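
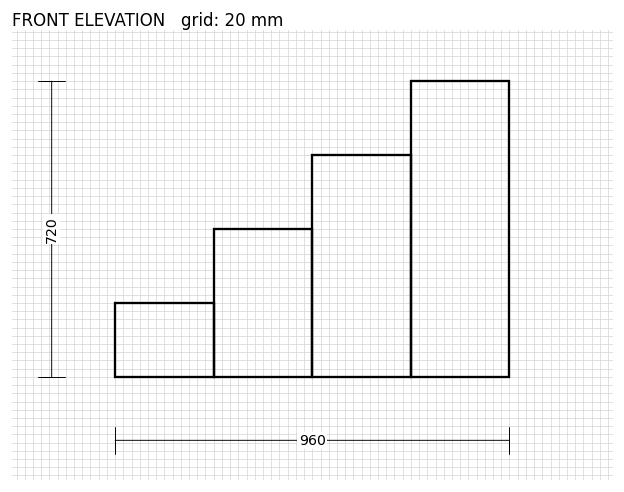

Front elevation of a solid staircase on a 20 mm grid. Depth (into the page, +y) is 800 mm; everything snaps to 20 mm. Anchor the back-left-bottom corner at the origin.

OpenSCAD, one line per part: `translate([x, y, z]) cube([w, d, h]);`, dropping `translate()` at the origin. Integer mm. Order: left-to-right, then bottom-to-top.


cube([240, 800, 180]);
translate([240, 0, 0]) cube([240, 800, 360]);
translate([480, 0, 0]) cube([240, 800, 540]);
translate([720, 0, 0]) cube([240, 800, 720]);


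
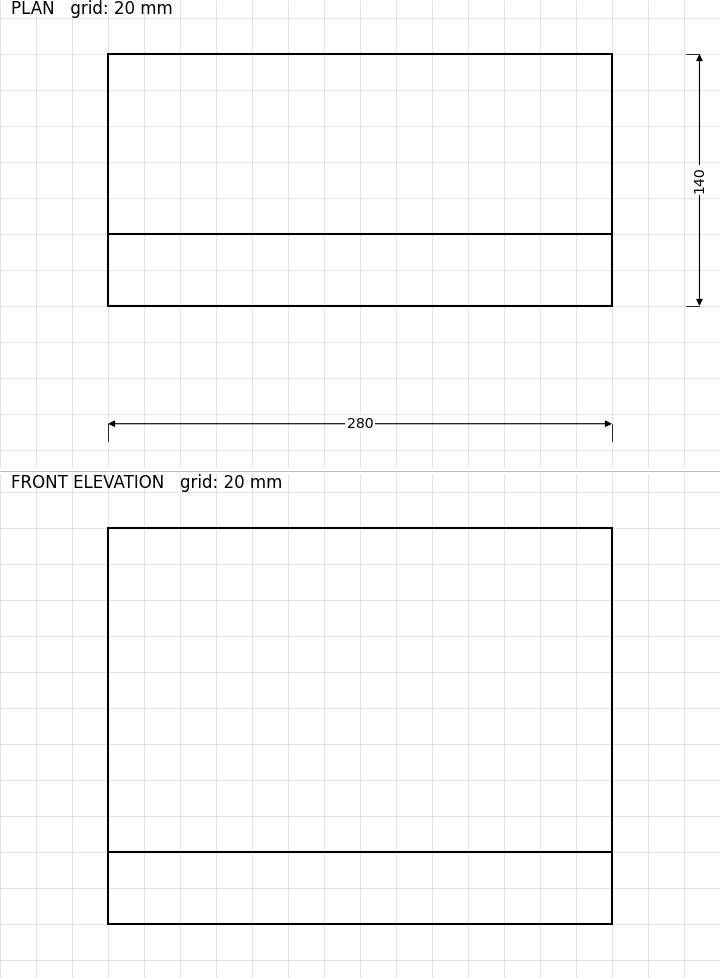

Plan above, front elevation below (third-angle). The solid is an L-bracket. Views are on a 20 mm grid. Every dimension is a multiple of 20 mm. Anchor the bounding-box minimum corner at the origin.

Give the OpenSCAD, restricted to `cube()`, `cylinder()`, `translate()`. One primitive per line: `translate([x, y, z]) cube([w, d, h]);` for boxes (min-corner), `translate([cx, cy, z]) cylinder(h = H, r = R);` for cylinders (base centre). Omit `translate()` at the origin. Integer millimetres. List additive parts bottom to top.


cube([280, 140, 40]);
translate([0, 0, 40]) cube([280, 40, 180]);


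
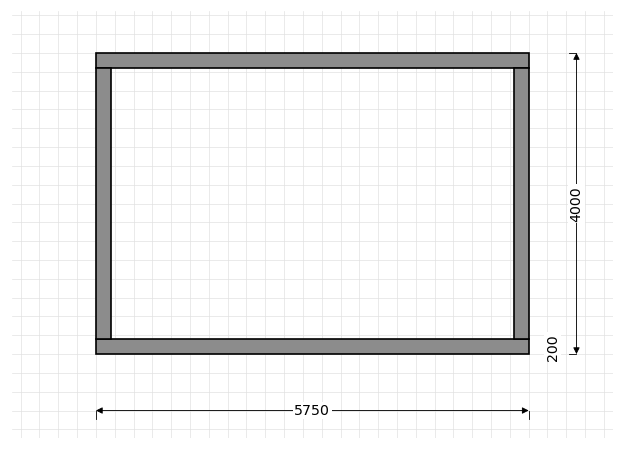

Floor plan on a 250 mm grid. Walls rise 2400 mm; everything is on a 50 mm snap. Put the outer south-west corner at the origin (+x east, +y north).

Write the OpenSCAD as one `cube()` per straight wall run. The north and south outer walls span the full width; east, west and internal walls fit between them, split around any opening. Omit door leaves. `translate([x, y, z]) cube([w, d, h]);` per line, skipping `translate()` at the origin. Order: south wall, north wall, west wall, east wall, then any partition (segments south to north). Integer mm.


cube([5750, 200, 2400]);
translate([0, 3800, 0]) cube([5750, 200, 2400]);
translate([0, 200, 0]) cube([200, 3600, 2400]);
translate([5550, 200, 0]) cube([200, 3600, 2400]);


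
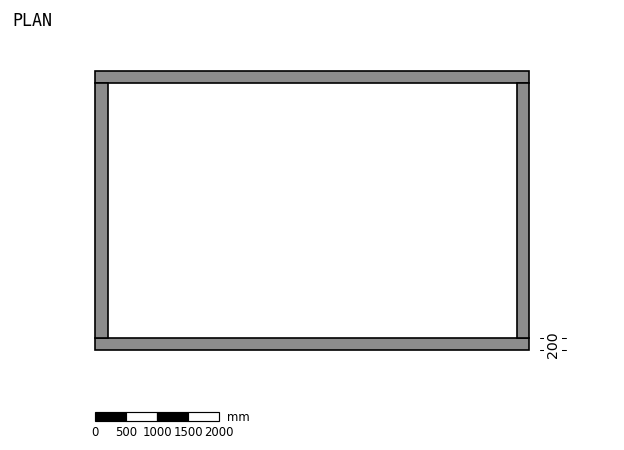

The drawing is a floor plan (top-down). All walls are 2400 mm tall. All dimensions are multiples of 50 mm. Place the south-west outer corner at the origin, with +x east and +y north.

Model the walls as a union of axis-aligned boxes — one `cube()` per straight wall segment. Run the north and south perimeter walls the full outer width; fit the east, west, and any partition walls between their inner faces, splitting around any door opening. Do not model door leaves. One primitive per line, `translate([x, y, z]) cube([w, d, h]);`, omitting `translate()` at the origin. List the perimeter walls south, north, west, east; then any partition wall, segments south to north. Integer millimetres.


cube([7000, 200, 2400]);
translate([0, 4300, 0]) cube([7000, 200, 2400]);
translate([0, 200, 0]) cube([200, 4100, 2400]);
translate([6800, 200, 0]) cube([200, 4100, 2400]);


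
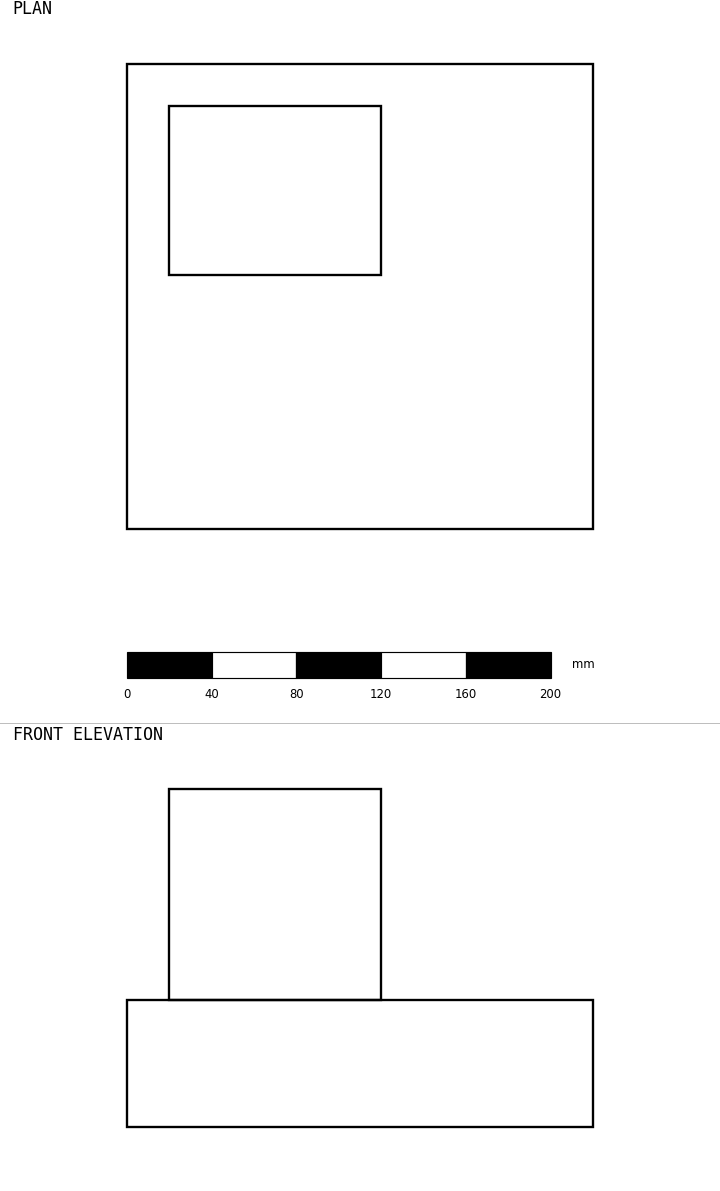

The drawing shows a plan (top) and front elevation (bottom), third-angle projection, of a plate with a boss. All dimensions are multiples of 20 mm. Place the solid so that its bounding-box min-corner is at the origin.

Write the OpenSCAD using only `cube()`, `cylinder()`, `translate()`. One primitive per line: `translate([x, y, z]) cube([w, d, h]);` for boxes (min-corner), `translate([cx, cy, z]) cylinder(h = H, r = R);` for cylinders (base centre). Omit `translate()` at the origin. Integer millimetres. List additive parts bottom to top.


cube([220, 220, 60]);
translate([20, 120, 60]) cube([100, 80, 100]);


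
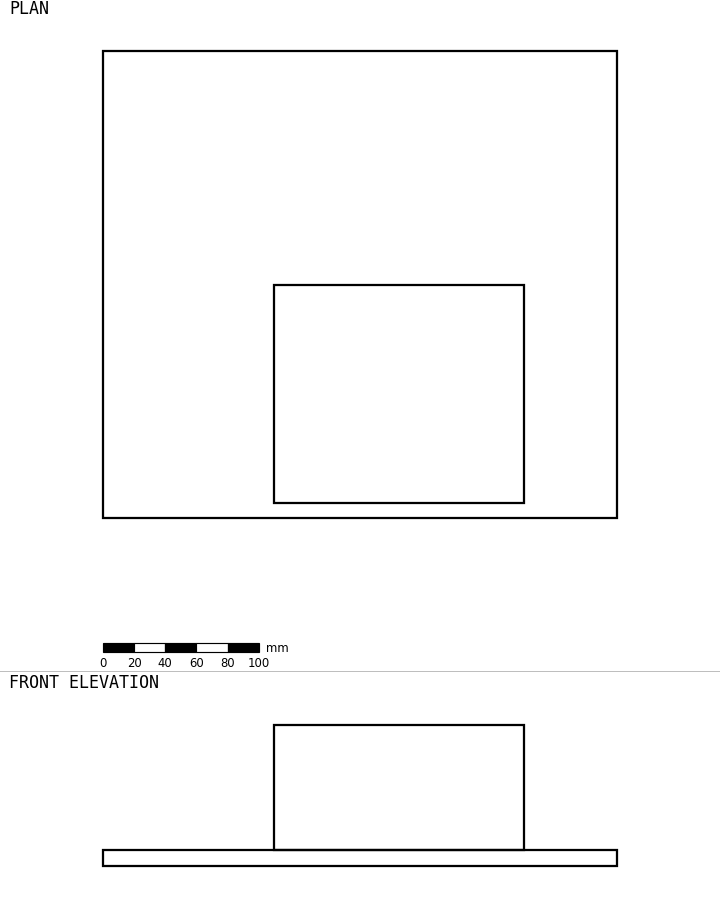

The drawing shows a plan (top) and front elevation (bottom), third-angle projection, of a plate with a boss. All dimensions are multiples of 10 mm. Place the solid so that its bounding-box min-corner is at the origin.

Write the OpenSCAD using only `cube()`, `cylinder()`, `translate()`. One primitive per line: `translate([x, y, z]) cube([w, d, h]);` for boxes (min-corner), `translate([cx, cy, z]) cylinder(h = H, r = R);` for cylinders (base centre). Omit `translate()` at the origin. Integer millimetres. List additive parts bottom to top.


cube([330, 300, 10]);
translate([110, 10, 10]) cube([160, 140, 80]);


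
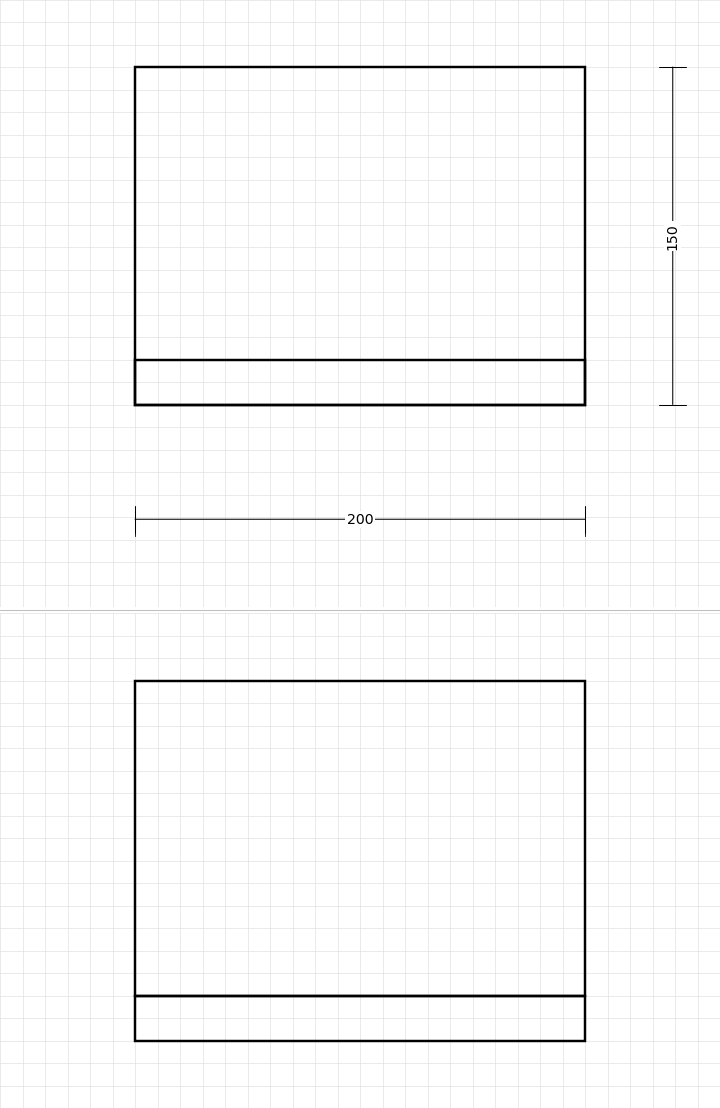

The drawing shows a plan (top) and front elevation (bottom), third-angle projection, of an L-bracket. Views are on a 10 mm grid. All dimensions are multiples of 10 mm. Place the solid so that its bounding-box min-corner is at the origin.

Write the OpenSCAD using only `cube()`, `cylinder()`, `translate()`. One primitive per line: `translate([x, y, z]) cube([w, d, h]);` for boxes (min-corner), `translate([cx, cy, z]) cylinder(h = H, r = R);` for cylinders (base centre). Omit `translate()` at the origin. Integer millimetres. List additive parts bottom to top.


cube([200, 150, 20]);
translate([0, 0, 20]) cube([200, 20, 140]);


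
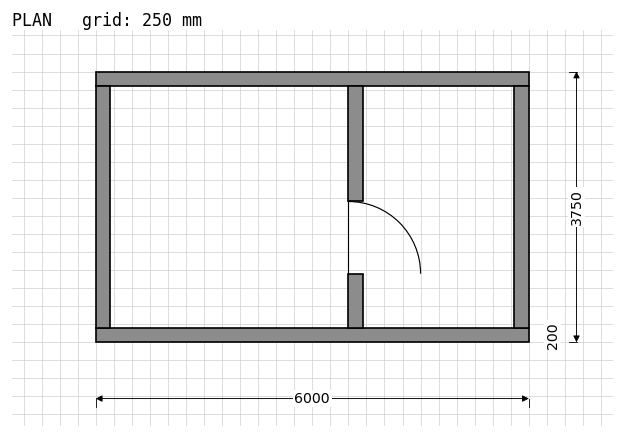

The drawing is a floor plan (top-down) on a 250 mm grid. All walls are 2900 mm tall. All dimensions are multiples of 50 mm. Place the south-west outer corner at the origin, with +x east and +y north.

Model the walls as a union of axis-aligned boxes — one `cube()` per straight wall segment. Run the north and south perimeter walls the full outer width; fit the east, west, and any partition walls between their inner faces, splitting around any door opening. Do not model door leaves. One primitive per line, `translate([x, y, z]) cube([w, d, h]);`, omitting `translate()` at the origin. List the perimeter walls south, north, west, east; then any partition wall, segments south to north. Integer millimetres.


cube([6000, 200, 2900]);
translate([0, 3550, 0]) cube([6000, 200, 2900]);
translate([0, 200, 0]) cube([200, 3350, 2900]);
translate([5800, 200, 0]) cube([200, 3350, 2900]);
translate([3500, 200, 0]) cube([200, 750, 2900]);
translate([3500, 1950, 0]) cube([200, 1600, 2900]);


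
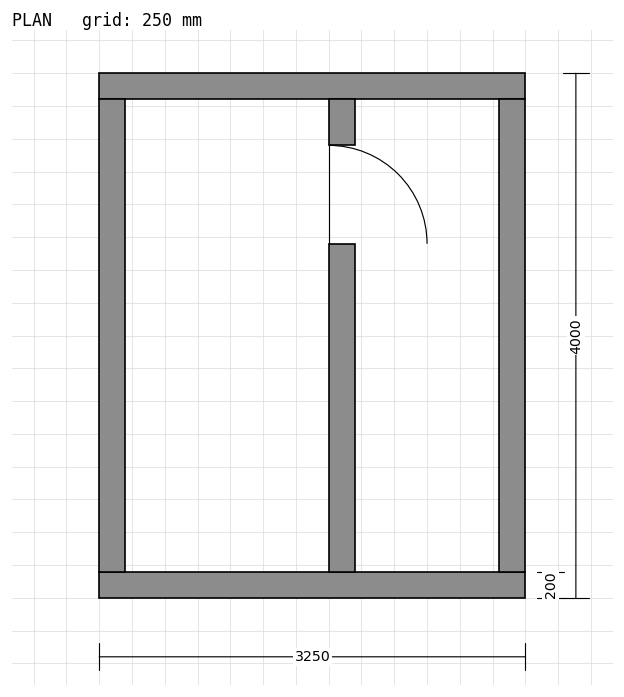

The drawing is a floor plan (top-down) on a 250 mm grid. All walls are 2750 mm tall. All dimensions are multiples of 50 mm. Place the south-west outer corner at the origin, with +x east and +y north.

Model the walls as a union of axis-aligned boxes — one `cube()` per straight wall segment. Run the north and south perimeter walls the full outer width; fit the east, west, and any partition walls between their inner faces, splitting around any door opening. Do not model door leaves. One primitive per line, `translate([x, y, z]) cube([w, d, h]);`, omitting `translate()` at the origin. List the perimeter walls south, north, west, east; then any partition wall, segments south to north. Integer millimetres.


cube([3250, 200, 2750]);
translate([0, 3800, 0]) cube([3250, 200, 2750]);
translate([0, 200, 0]) cube([200, 3600, 2750]);
translate([3050, 200, 0]) cube([200, 3600, 2750]);
translate([1750, 200, 0]) cube([200, 2500, 2750]);
translate([1750, 3450, 0]) cube([200, 350, 2750]);


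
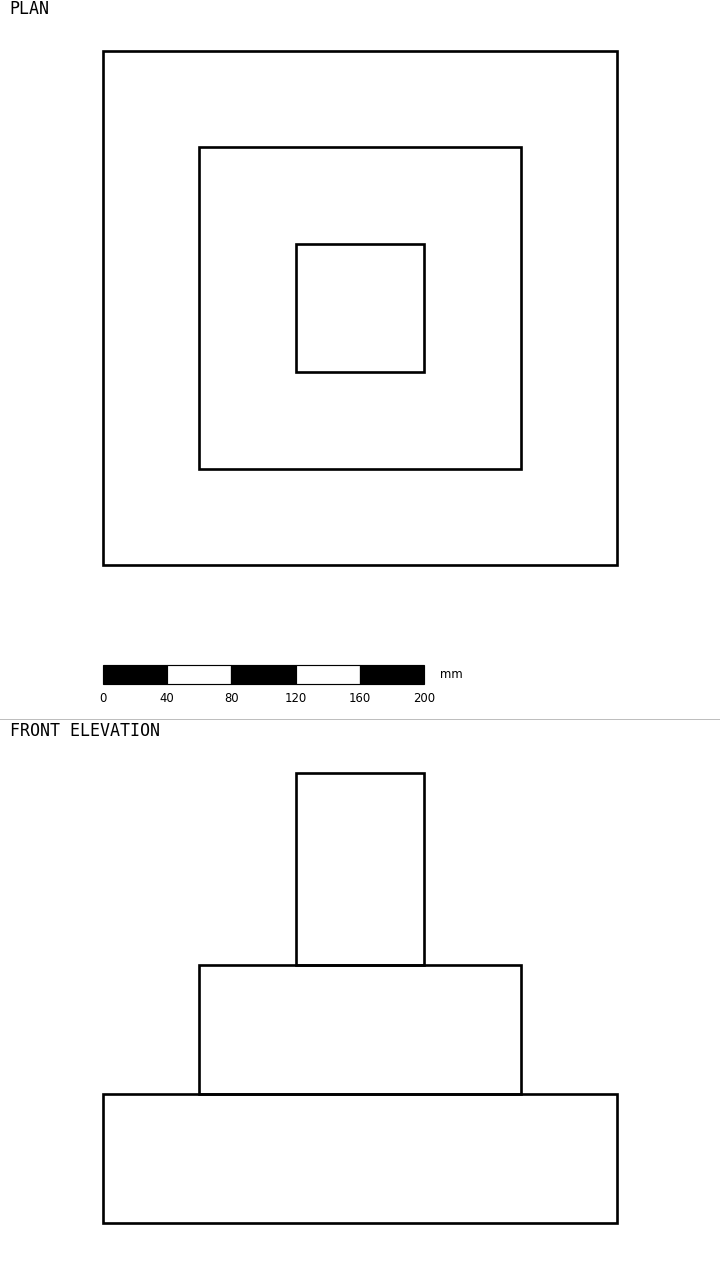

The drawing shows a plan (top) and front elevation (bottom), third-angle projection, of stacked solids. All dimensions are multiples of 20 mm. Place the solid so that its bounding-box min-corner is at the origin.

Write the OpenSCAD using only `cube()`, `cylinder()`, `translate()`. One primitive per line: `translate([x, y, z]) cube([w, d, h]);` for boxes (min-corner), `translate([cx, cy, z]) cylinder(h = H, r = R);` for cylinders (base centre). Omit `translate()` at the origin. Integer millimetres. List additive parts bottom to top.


cube([320, 320, 80]);
translate([60, 60, 80]) cube([200, 200, 80]);
translate([120, 120, 160]) cube([80, 80, 120]);


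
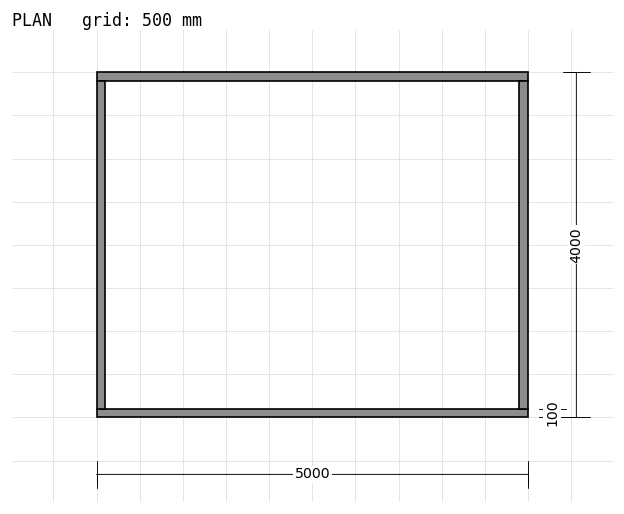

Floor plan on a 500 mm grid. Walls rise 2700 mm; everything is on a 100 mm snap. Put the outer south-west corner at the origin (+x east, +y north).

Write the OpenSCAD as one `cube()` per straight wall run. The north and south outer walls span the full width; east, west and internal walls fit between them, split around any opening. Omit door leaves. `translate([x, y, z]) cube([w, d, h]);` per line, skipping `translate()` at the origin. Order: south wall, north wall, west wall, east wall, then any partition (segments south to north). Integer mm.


cube([5000, 100, 2700]);
translate([0, 3900, 0]) cube([5000, 100, 2700]);
translate([0, 100, 0]) cube([100, 3800, 2700]);
translate([4900, 100, 0]) cube([100, 3800, 2700]);


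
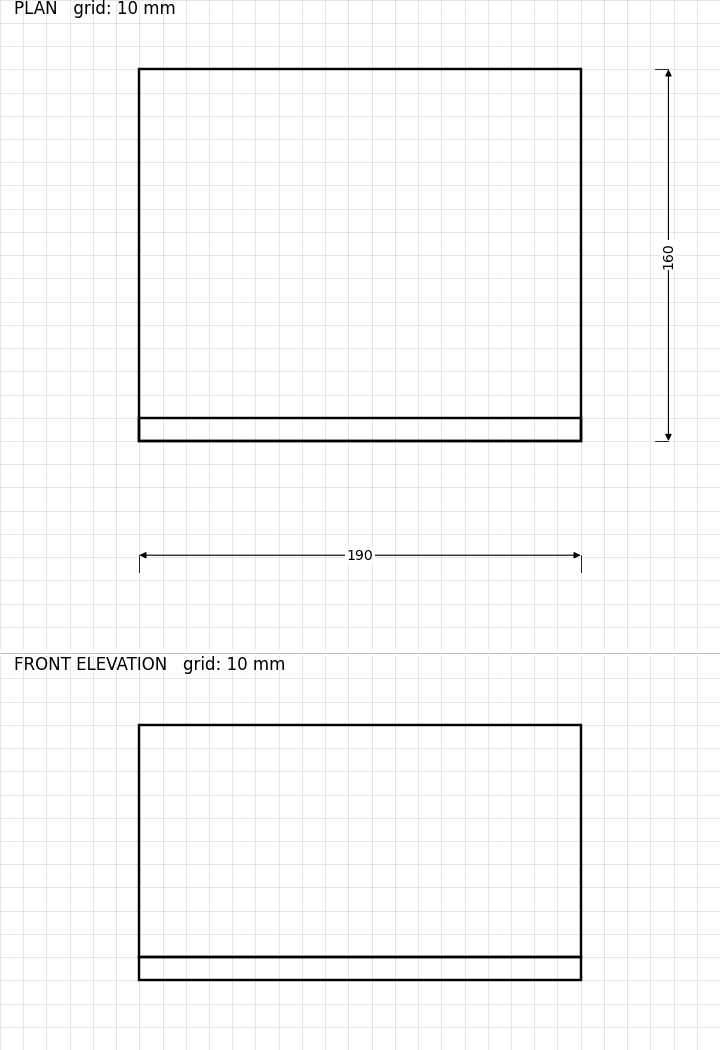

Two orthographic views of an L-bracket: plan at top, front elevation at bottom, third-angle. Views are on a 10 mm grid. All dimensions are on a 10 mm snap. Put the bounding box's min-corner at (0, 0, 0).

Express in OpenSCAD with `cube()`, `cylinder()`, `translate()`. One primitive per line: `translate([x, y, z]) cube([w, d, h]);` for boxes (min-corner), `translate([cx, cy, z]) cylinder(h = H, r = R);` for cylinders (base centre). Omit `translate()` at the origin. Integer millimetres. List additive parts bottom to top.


cube([190, 160, 10]);
translate([0, 0, 10]) cube([190, 10, 100]);


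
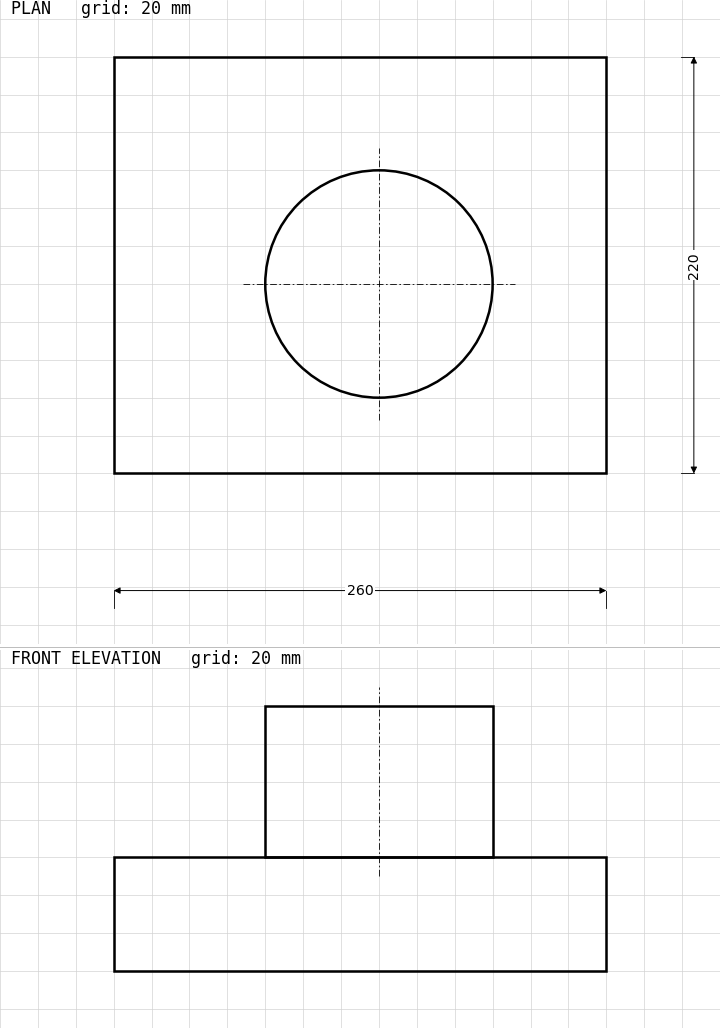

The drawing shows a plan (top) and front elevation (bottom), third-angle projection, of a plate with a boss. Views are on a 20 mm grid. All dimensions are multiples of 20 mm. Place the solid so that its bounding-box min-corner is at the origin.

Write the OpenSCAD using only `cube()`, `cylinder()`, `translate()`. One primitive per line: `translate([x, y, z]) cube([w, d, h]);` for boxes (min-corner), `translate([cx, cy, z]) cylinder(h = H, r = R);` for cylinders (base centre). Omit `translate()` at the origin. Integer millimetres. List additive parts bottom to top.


cube([260, 220, 60]);
translate([140, 100, 60]) cylinder(h = 80, r = 60);


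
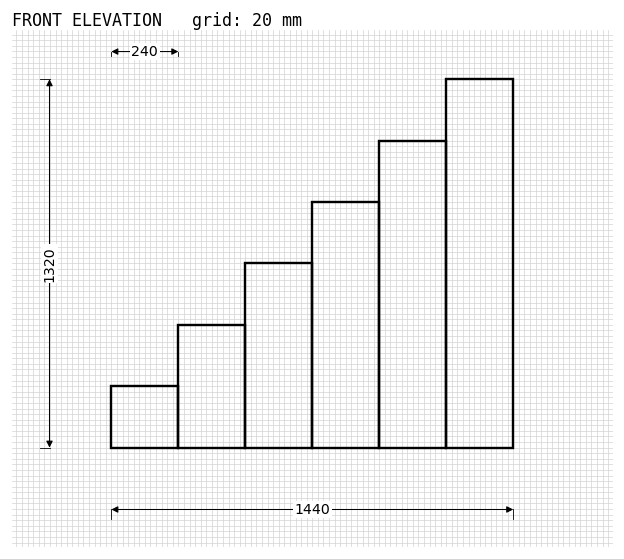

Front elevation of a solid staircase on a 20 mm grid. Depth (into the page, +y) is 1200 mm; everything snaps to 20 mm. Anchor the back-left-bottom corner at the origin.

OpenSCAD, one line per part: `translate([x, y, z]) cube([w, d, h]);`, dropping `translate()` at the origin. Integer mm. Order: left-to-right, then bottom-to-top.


cube([240, 1200, 220]);
translate([240, 0, 0]) cube([240, 1200, 440]);
translate([480, 0, 0]) cube([240, 1200, 660]);
translate([720, 0, 0]) cube([240, 1200, 880]);
translate([960, 0, 0]) cube([240, 1200, 1100]);
translate([1200, 0, 0]) cube([240, 1200, 1320]);


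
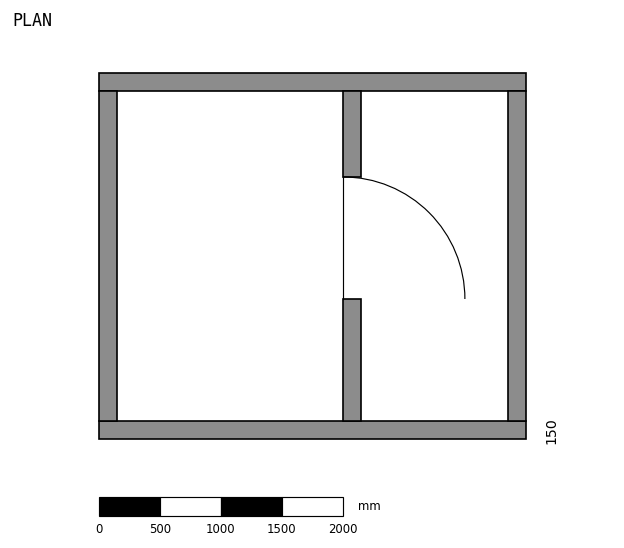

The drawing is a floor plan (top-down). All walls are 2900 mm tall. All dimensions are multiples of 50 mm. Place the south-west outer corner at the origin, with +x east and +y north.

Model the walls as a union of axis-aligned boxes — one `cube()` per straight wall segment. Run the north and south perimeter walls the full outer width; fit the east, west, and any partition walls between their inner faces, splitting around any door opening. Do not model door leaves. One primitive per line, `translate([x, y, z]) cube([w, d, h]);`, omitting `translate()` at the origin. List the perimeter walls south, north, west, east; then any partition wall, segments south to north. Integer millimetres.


cube([3500, 150, 2900]);
translate([0, 2850, 0]) cube([3500, 150, 2900]);
translate([0, 150, 0]) cube([150, 2700, 2900]);
translate([3350, 150, 0]) cube([150, 2700, 2900]);
translate([2000, 150, 0]) cube([150, 1000, 2900]);
translate([2000, 2150, 0]) cube([150, 700, 2900]);


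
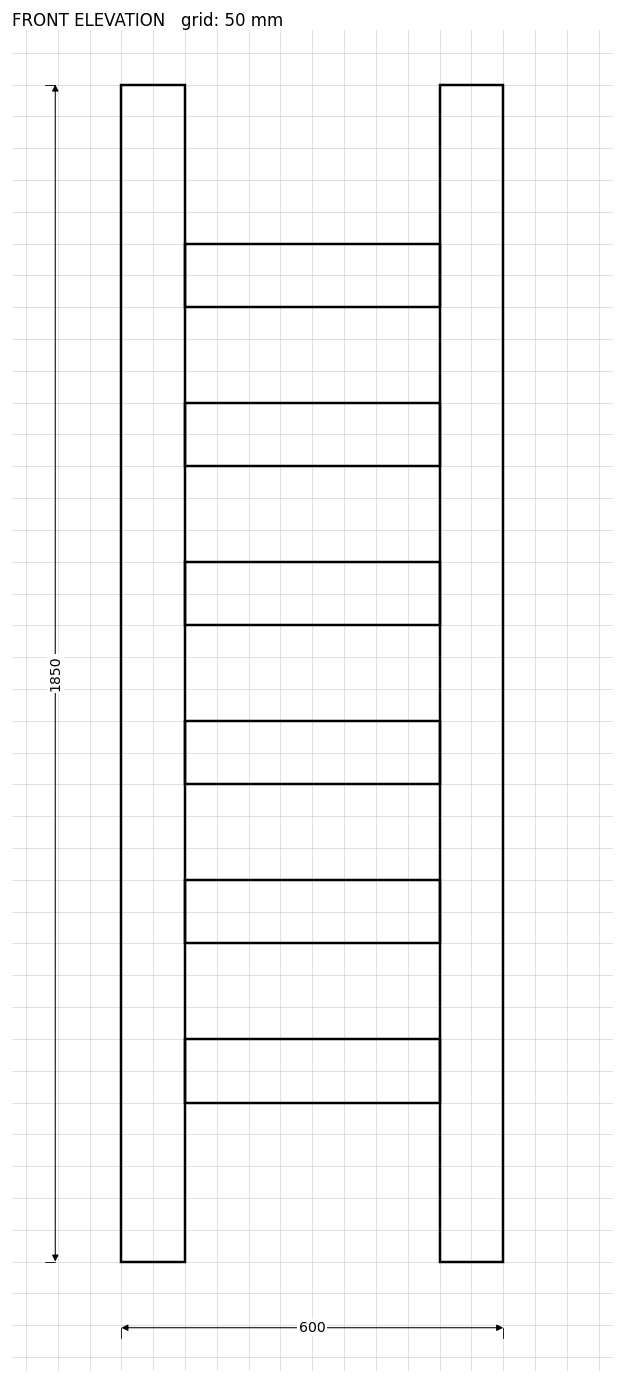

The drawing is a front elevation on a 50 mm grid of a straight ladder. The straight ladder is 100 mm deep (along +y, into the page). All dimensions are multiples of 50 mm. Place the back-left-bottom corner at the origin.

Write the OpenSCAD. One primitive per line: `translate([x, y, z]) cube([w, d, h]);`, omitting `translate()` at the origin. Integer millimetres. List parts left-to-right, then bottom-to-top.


cube([100, 100, 1850]);
translate([100, 0, 250]) cube([400, 100, 100]);
translate([100, 0, 500]) cube([400, 100, 100]);
translate([100, 0, 750]) cube([400, 100, 100]);
translate([100, 0, 1000]) cube([400, 100, 100]);
translate([100, 0, 1250]) cube([400, 100, 100]);
translate([100, 0, 1500]) cube([400, 100, 100]);
translate([500, 0, 0]) cube([100, 100, 1850]);


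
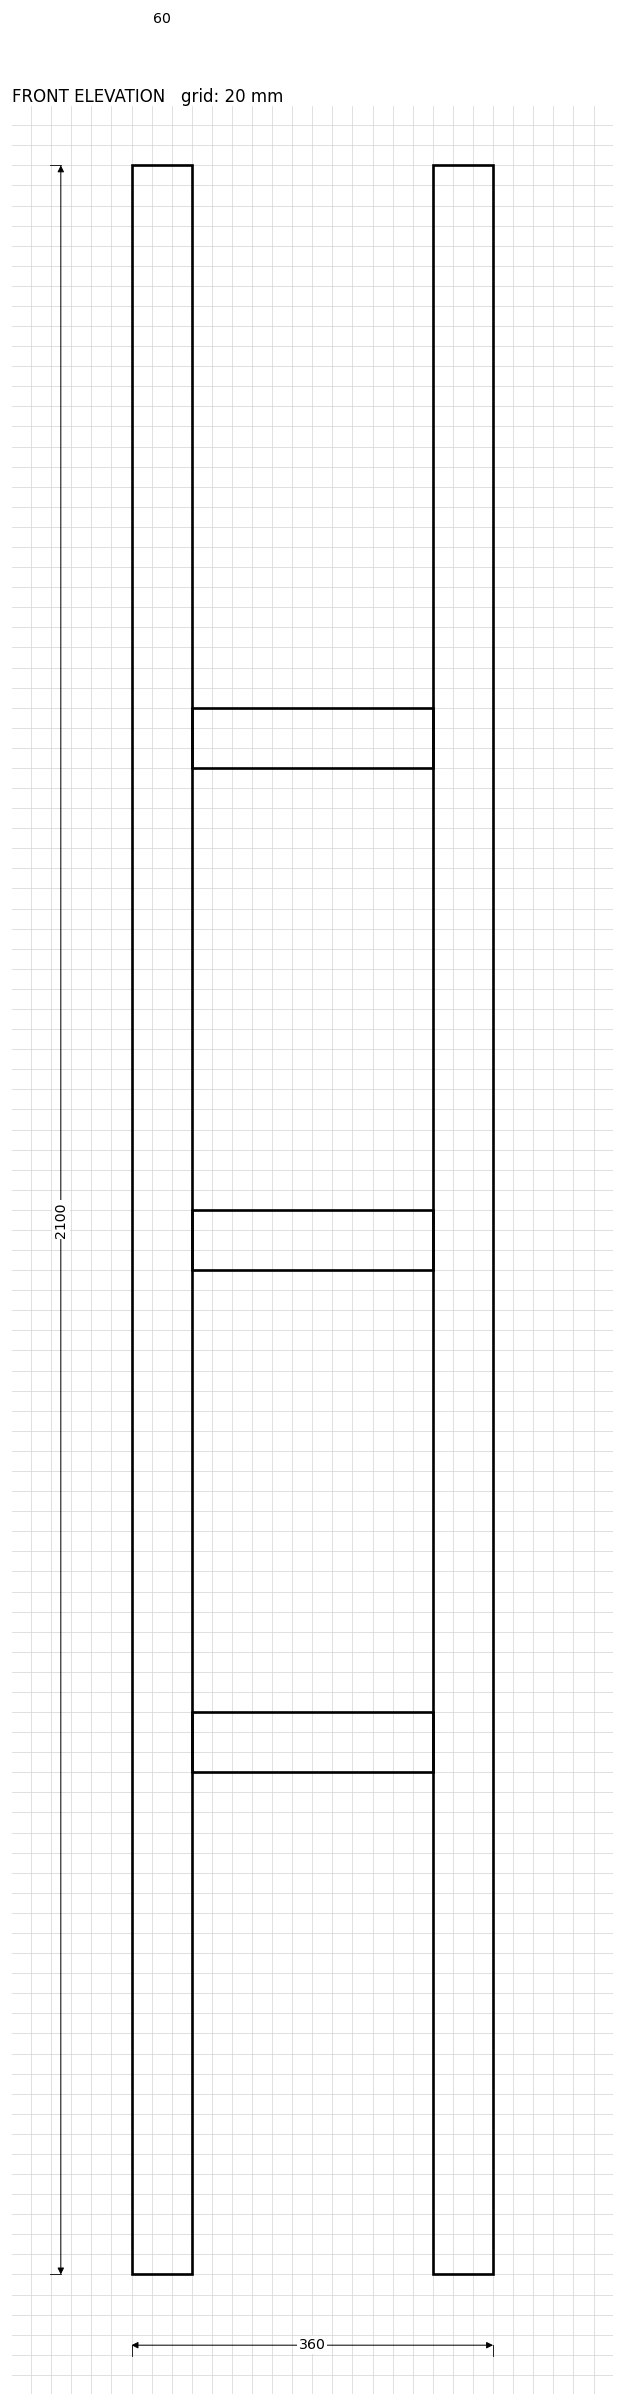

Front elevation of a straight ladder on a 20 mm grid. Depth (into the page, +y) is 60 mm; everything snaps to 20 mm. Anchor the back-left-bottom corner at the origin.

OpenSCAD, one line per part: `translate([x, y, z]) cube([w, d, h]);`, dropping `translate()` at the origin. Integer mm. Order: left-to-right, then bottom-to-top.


cube([60, 60, 2100]);
translate([60, 0, 500]) cube([240, 60, 60]);
translate([60, 0, 1000]) cube([240, 60, 60]);
translate([60, 0, 1500]) cube([240, 60, 60]);
translate([300, 0, 0]) cube([60, 60, 2100]);


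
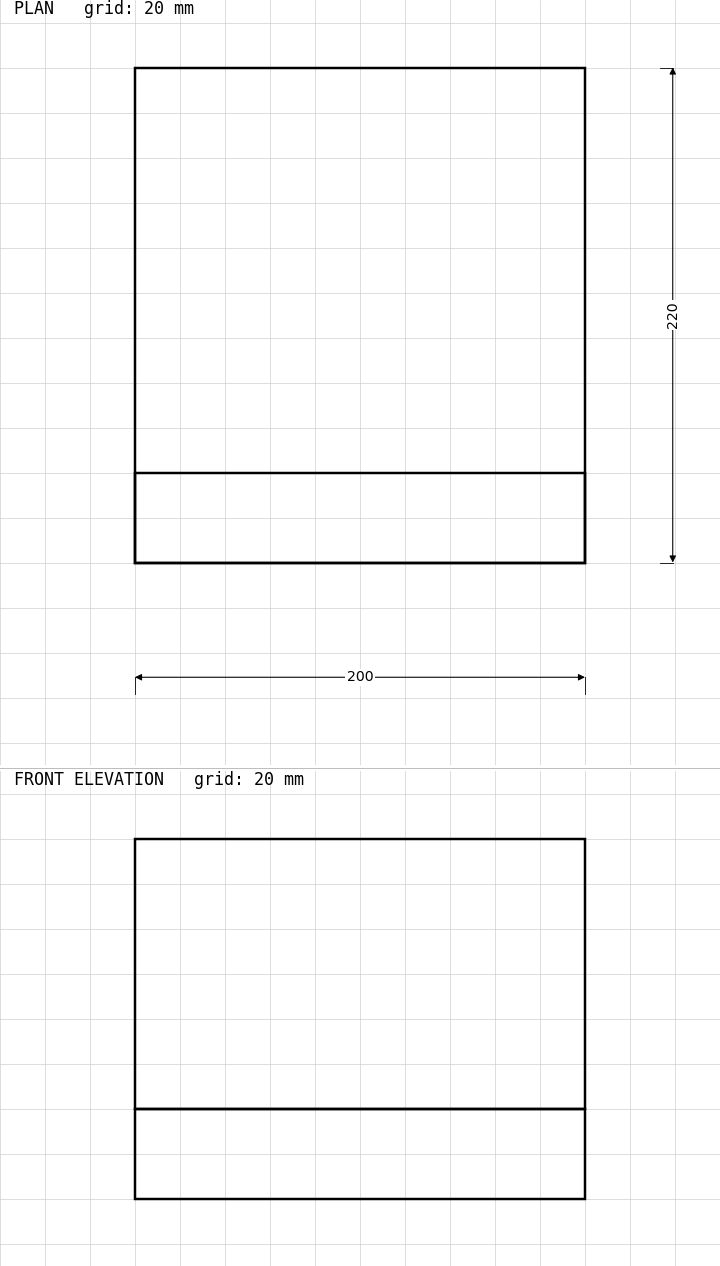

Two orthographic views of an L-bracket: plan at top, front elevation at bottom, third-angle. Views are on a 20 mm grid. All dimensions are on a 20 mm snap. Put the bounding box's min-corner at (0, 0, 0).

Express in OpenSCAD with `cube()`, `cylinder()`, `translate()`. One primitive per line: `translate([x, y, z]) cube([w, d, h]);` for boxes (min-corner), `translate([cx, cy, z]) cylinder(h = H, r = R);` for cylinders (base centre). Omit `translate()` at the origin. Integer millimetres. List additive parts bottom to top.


cube([200, 220, 40]);
translate([0, 0, 40]) cube([200, 40, 120]);


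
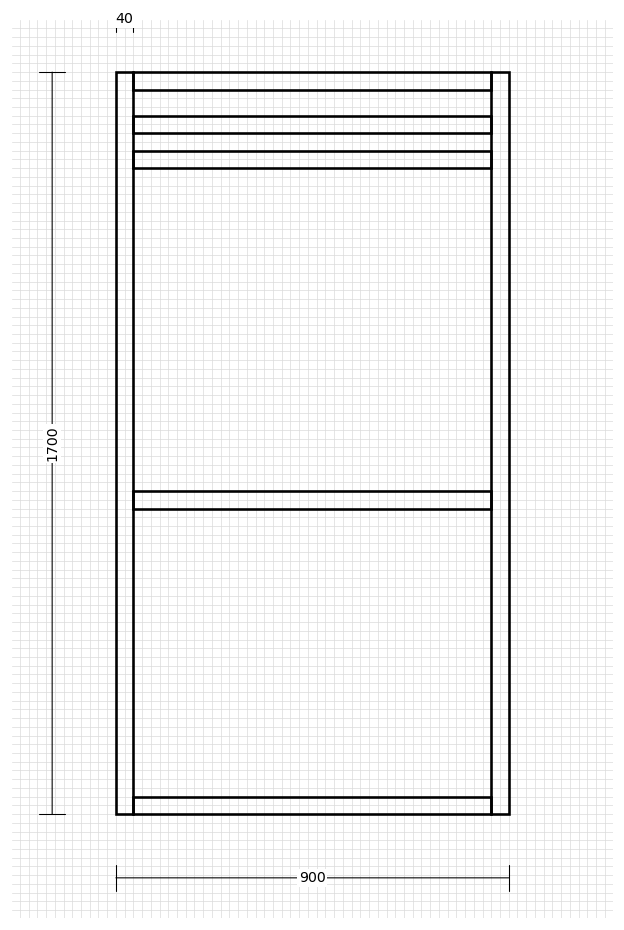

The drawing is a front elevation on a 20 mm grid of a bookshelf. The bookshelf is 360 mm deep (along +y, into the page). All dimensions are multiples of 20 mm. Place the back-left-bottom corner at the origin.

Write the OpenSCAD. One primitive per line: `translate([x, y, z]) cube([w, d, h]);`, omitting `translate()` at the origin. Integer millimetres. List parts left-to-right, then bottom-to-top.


cube([40, 360, 1700]);
translate([40, 0, 0]) cube([820, 360, 40]);
translate([40, 0, 700]) cube([820, 360, 40]);
translate([40, 0, 1480]) cube([820, 360, 40]);
translate([40, 0, 1560]) cube([820, 360, 40]);
translate([40, 0, 1660]) cube([820, 360, 40]);
translate([860, 0, 0]) cube([40, 360, 1700]);


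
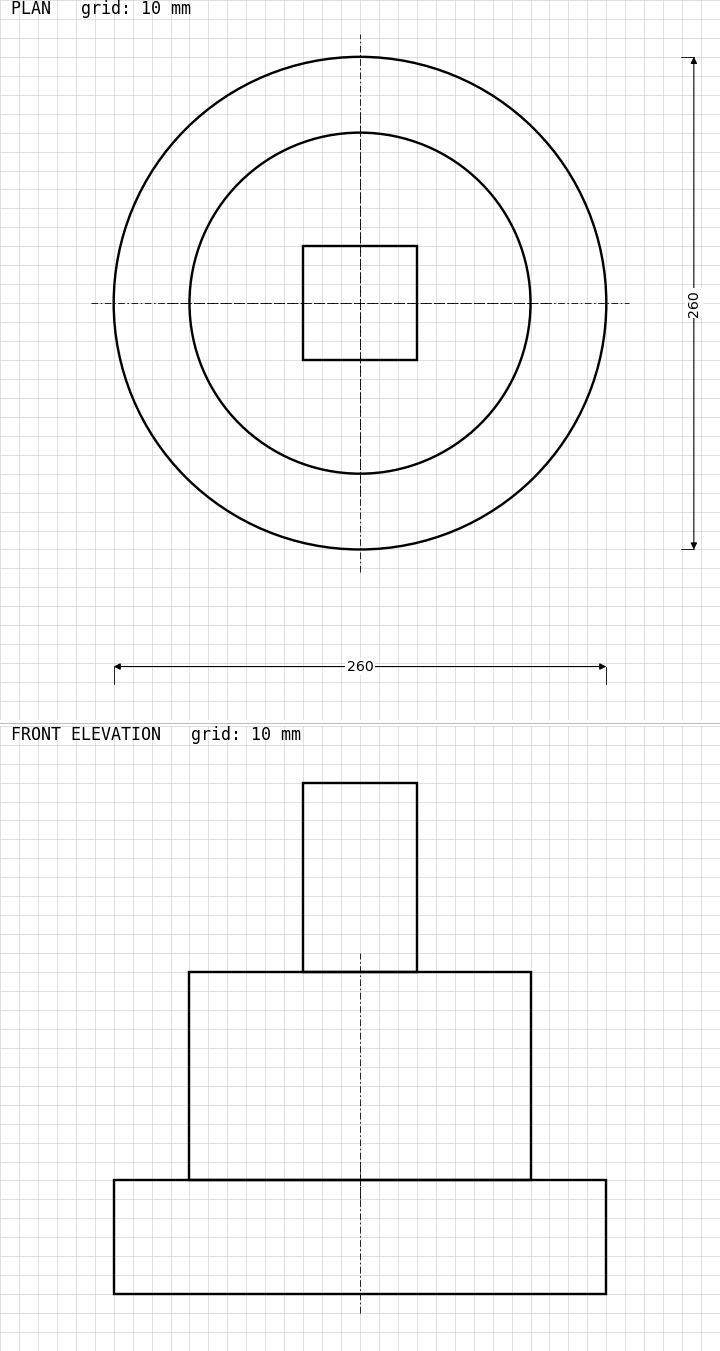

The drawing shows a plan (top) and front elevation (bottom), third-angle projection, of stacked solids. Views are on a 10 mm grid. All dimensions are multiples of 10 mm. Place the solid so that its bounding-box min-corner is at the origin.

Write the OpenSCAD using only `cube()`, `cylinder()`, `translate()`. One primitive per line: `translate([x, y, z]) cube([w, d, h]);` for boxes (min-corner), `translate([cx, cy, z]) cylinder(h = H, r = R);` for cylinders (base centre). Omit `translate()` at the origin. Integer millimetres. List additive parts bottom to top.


translate([130, 130, 0]) cylinder(h = 60, r = 130);
translate([130, 130, 60]) cylinder(h = 110, r = 90);
translate([100, 100, 170]) cube([60, 60, 100]);


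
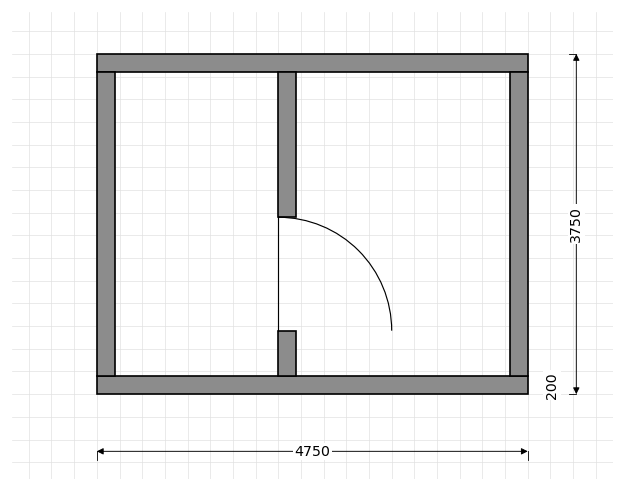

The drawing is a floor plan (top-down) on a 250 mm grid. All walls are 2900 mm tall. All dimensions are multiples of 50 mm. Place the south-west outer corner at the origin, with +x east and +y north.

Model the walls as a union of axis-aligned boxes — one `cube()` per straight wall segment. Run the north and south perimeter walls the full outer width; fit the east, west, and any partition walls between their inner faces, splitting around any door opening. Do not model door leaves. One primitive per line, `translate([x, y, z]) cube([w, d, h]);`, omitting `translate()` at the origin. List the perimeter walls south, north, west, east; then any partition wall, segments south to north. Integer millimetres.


cube([4750, 200, 2900]);
translate([0, 3550, 0]) cube([4750, 200, 2900]);
translate([0, 200, 0]) cube([200, 3350, 2900]);
translate([4550, 200, 0]) cube([200, 3350, 2900]);
translate([2000, 200, 0]) cube([200, 500, 2900]);
translate([2000, 1950, 0]) cube([200, 1600, 2900]);


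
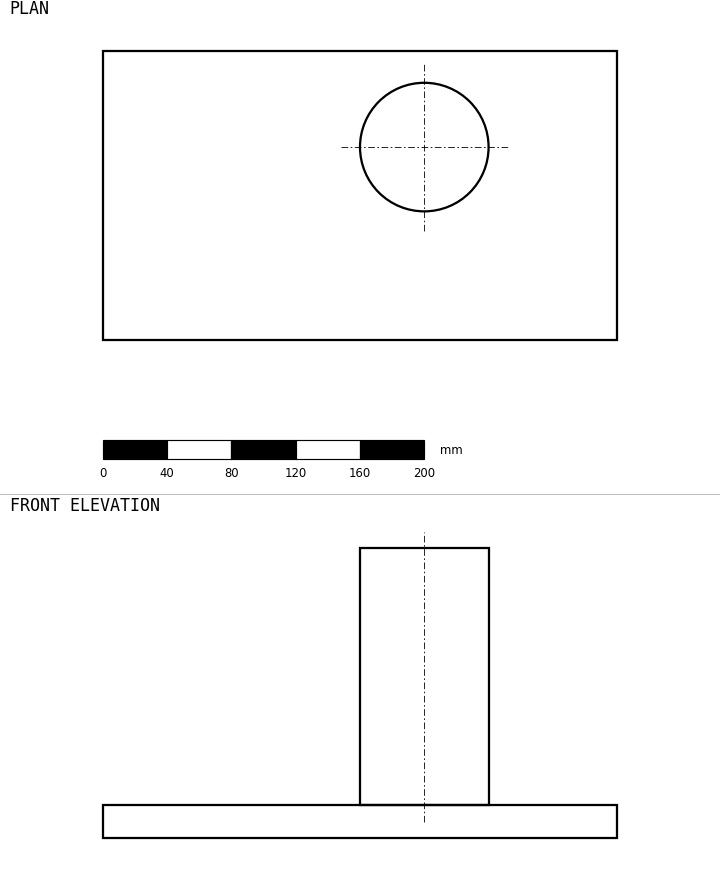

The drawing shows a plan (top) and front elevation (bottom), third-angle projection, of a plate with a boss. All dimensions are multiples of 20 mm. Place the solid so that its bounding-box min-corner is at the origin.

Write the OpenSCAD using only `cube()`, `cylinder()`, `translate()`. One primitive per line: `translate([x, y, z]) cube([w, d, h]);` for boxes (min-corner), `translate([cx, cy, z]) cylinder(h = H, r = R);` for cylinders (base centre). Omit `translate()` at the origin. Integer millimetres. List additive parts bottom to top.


cube([320, 180, 20]);
translate([200, 120, 20]) cylinder(h = 160, r = 40);


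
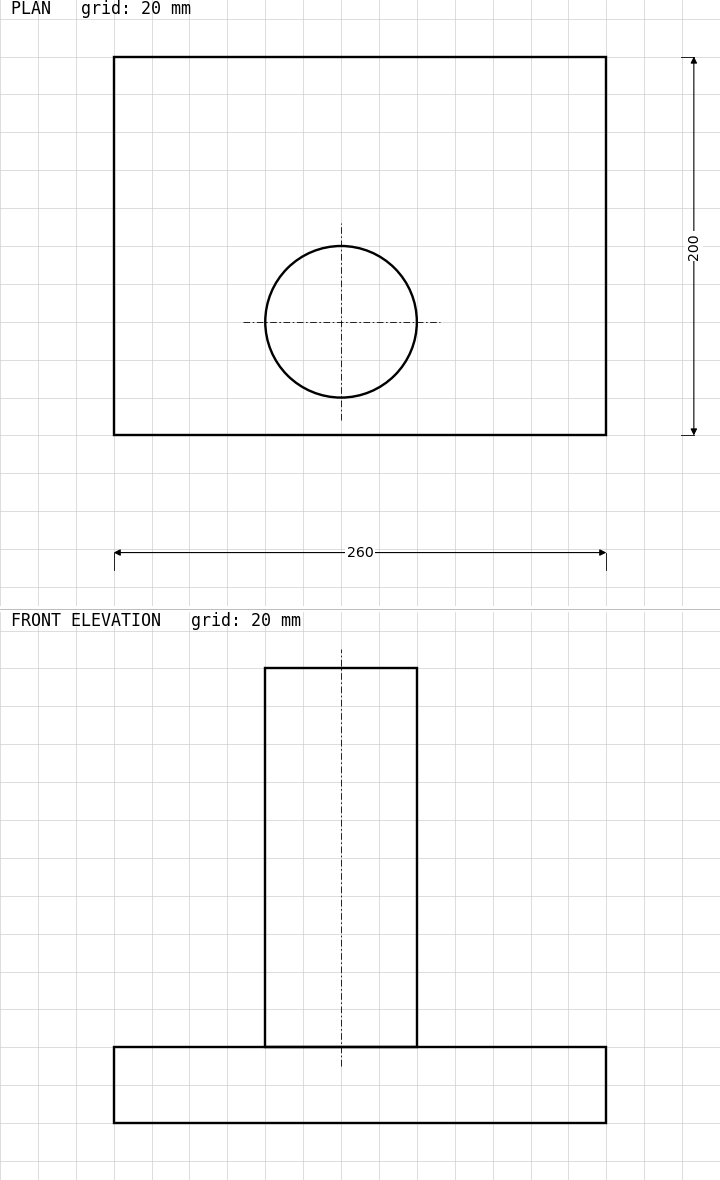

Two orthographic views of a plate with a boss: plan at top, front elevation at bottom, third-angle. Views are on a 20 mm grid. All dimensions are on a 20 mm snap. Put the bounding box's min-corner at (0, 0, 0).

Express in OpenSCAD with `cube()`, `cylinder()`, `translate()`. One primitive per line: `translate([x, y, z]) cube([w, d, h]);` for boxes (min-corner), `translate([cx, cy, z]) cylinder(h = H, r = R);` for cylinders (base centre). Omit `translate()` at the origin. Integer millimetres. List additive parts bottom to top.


cube([260, 200, 40]);
translate([120, 60, 40]) cylinder(h = 200, r = 40);


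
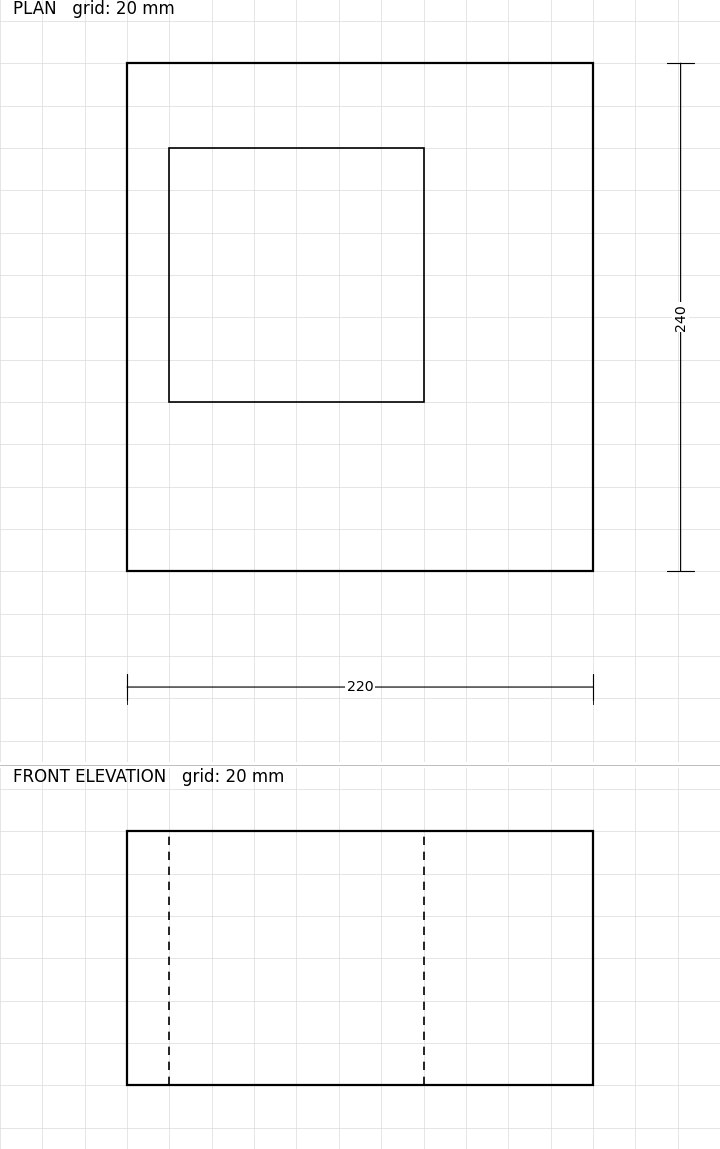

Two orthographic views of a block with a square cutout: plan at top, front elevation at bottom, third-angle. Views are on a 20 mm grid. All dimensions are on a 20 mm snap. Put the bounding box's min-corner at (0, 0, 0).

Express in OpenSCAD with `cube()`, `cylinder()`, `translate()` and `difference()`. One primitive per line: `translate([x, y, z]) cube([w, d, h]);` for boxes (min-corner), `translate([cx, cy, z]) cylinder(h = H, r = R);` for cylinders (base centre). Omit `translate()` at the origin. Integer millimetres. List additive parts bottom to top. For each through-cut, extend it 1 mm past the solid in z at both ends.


difference() {
  cube([220, 240, 120]);
  translate([20, 80, -1]) cube([120, 120, 122]);
}


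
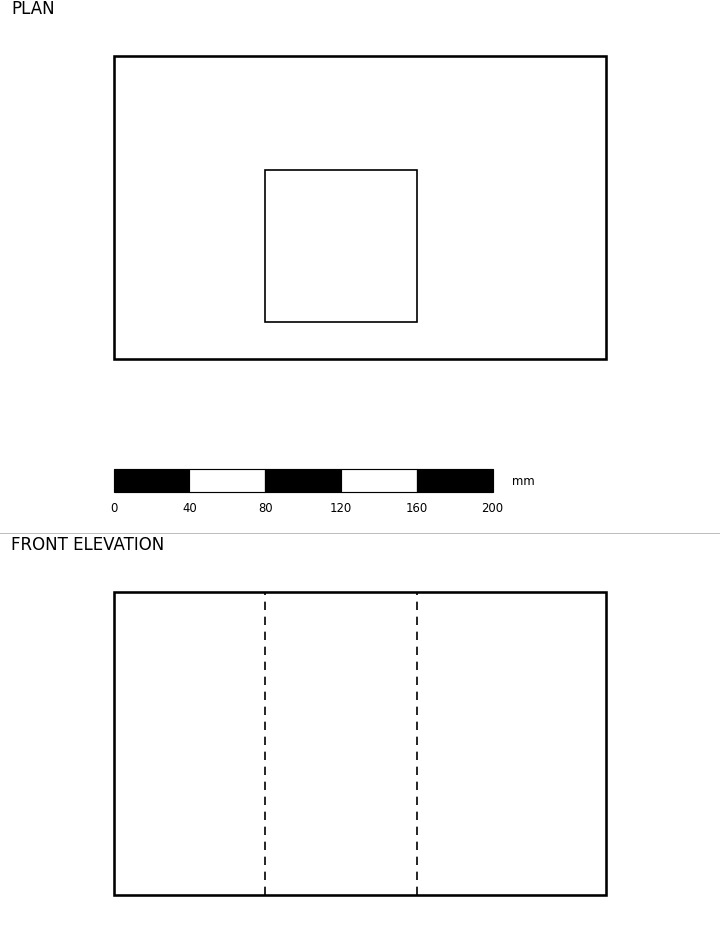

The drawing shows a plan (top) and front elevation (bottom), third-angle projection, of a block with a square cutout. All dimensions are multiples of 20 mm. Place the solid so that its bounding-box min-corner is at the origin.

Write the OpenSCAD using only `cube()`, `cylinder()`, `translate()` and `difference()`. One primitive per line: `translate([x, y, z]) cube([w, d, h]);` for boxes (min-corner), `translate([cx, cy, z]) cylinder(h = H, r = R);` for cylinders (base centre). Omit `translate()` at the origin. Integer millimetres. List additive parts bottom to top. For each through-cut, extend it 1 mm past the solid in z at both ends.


difference() {
  cube([260, 160, 160]);
  translate([80, 20, -1]) cube([80, 80, 162]);
}


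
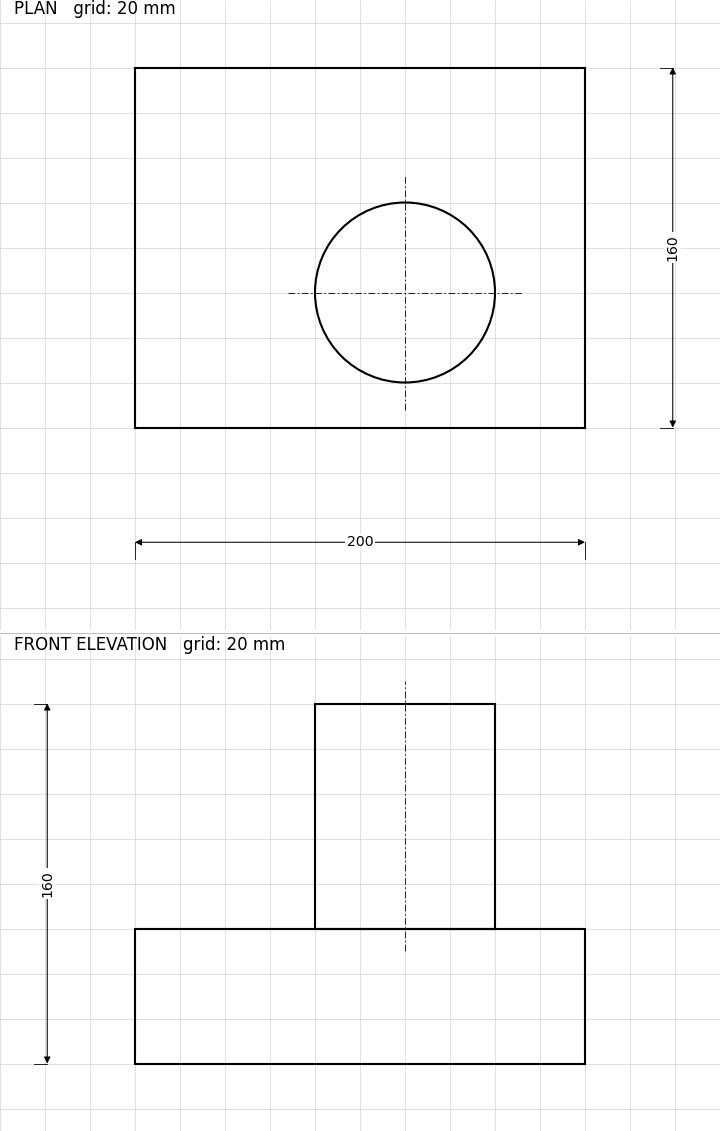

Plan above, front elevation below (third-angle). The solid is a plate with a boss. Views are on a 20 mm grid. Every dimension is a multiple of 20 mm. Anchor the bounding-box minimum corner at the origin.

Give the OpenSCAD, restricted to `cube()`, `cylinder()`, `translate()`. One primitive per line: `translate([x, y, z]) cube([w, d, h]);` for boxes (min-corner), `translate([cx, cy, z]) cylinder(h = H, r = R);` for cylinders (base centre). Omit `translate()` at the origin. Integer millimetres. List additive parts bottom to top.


cube([200, 160, 60]);
translate([120, 60, 60]) cylinder(h = 100, r = 40);


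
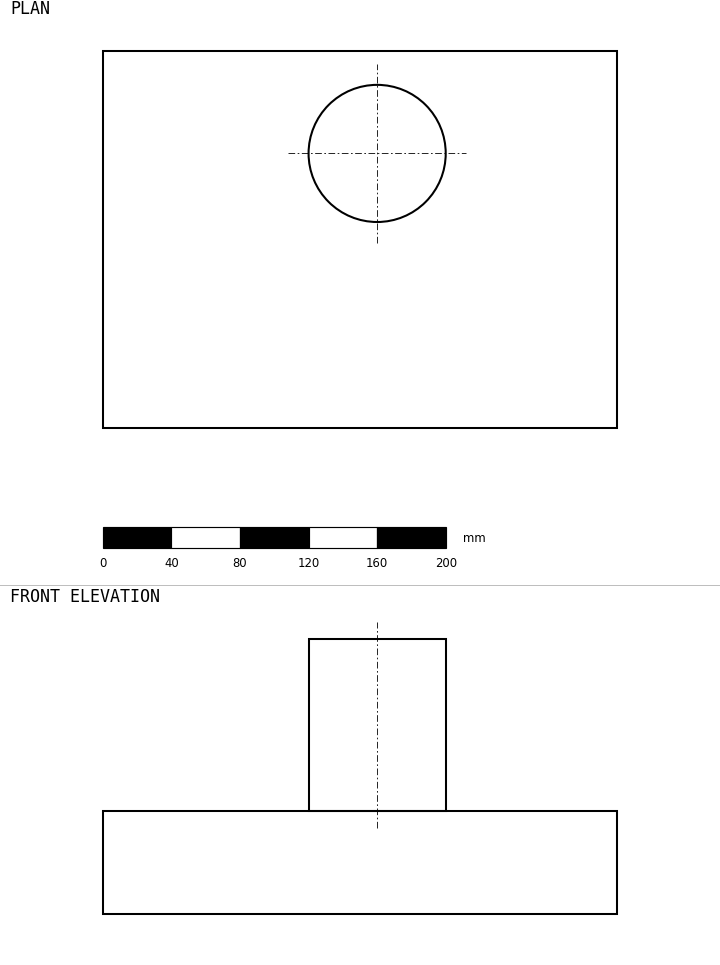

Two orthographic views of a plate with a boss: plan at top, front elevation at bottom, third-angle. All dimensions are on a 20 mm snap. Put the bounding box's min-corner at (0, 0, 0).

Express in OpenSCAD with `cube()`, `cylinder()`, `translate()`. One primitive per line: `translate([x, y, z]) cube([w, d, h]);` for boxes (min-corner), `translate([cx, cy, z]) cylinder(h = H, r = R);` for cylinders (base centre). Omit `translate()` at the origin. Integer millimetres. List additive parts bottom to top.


cube([300, 220, 60]);
translate([160, 160, 60]) cylinder(h = 100, r = 40);


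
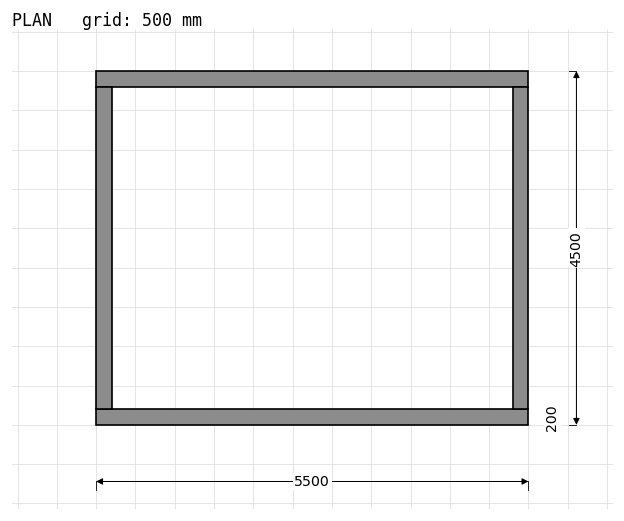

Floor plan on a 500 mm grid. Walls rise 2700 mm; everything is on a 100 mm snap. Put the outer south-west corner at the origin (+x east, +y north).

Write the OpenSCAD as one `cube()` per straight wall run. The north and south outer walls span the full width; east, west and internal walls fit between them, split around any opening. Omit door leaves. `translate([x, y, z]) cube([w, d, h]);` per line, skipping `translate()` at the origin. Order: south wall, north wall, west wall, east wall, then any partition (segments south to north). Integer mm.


cube([5500, 200, 2700]);
translate([0, 4300, 0]) cube([5500, 200, 2700]);
translate([0, 200, 0]) cube([200, 4100, 2700]);
translate([5300, 200, 0]) cube([200, 4100, 2700]);


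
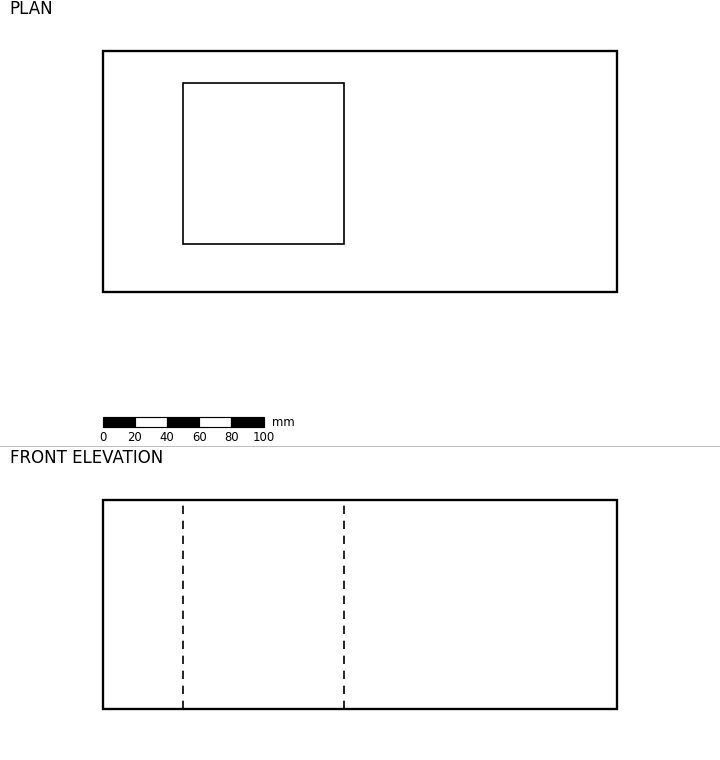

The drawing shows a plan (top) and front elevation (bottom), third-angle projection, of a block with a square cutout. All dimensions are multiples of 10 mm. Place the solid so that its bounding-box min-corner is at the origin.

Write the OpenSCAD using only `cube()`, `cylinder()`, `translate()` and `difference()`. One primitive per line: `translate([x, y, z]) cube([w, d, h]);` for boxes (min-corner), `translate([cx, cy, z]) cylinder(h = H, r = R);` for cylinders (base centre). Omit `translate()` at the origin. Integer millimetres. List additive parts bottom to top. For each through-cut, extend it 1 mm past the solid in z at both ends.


difference() {
  cube([320, 150, 130]);
  translate([50, 30, -1]) cube([100, 100, 132]);
}


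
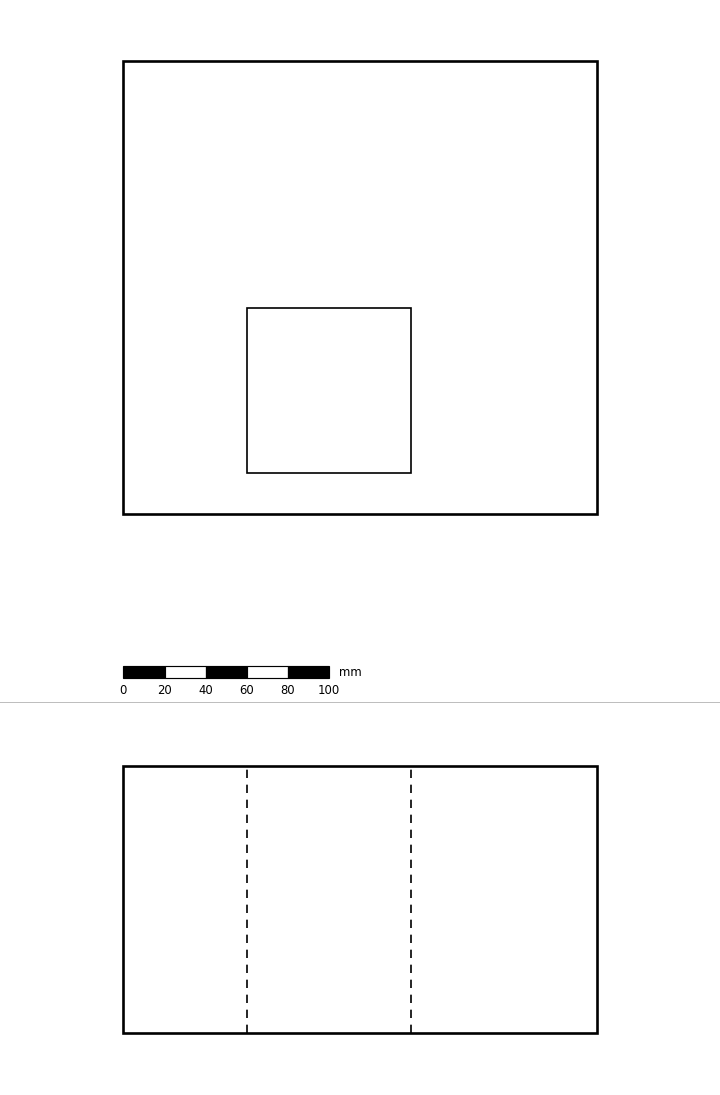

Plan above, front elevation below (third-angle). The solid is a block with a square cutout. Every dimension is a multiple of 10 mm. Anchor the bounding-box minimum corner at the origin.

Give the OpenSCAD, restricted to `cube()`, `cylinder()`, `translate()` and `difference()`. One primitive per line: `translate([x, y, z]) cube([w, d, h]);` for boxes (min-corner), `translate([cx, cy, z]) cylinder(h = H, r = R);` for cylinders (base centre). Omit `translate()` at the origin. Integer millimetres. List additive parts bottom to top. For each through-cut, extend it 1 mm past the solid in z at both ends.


difference() {
  cube([230, 220, 130]);
  translate([60, 20, -1]) cube([80, 80, 132]);
}


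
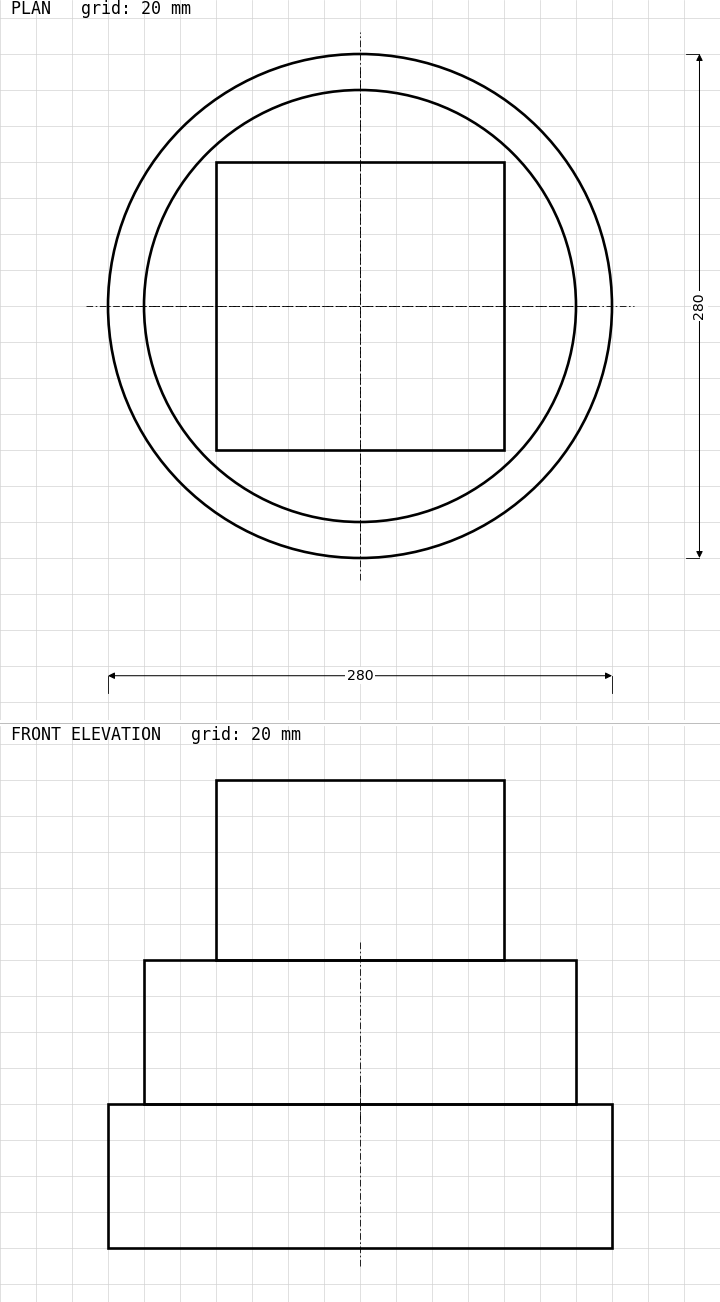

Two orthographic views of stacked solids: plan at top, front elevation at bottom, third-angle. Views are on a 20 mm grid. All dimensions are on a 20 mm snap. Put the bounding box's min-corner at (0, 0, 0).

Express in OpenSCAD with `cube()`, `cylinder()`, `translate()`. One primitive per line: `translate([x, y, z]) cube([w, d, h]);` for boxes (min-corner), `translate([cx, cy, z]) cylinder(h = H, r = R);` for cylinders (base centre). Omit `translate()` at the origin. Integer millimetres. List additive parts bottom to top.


translate([140, 140, 0]) cylinder(h = 80, r = 140);
translate([140, 140, 80]) cylinder(h = 80, r = 120);
translate([60, 60, 160]) cube([160, 160, 100]);


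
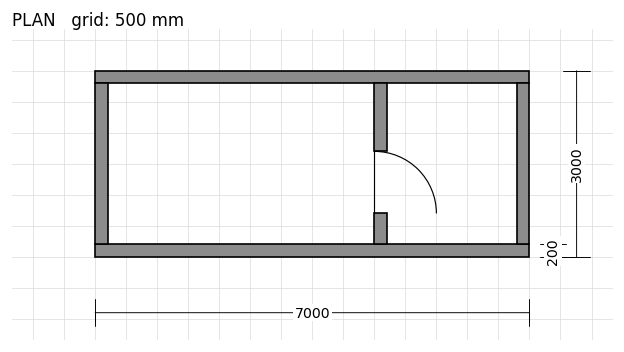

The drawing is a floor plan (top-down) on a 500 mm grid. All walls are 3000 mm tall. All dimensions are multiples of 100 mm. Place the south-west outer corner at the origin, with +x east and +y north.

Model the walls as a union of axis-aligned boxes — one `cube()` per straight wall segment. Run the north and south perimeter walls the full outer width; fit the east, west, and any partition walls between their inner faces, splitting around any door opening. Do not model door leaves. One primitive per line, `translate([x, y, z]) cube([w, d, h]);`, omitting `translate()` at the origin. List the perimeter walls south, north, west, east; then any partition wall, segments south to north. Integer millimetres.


cube([7000, 200, 3000]);
translate([0, 2800, 0]) cube([7000, 200, 3000]);
translate([0, 200, 0]) cube([200, 2600, 3000]);
translate([6800, 200, 0]) cube([200, 2600, 3000]);
translate([4500, 200, 0]) cube([200, 500, 3000]);
translate([4500, 1700, 0]) cube([200, 1100, 3000]);


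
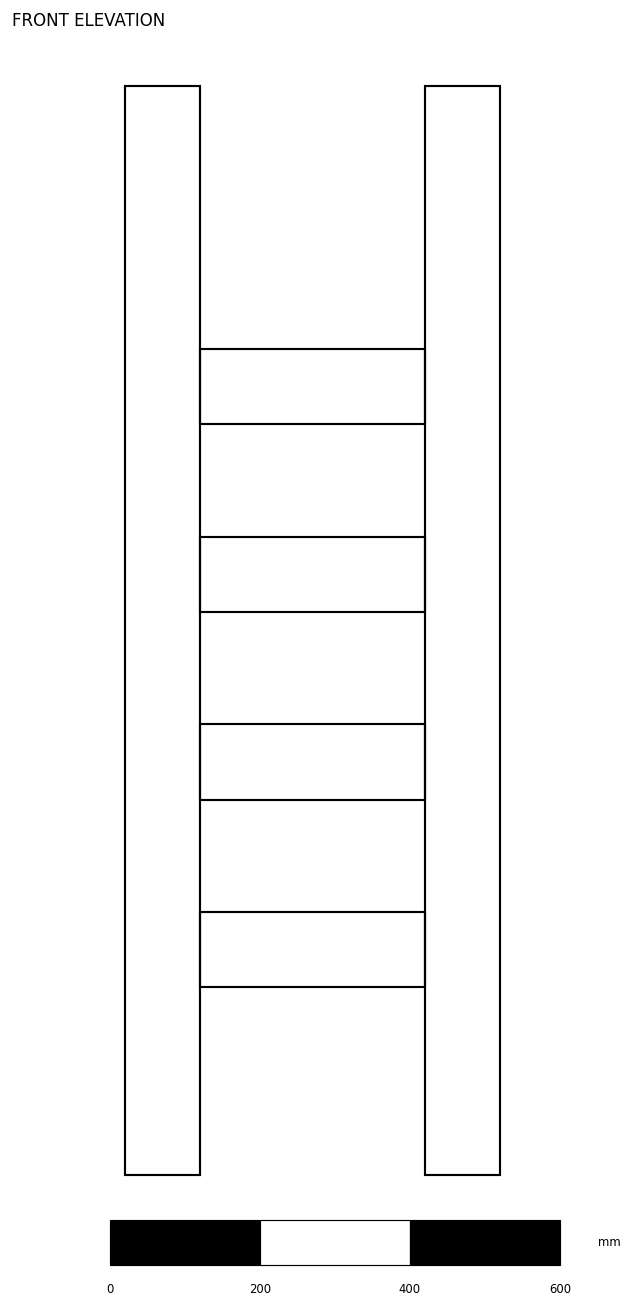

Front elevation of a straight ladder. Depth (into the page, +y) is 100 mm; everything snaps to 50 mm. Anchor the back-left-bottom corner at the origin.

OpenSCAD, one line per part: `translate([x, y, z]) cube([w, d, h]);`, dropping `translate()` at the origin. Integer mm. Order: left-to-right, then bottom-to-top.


cube([100, 100, 1450]);
translate([100, 0, 250]) cube([300, 100, 100]);
translate([100, 0, 500]) cube([300, 100, 100]);
translate([100, 0, 750]) cube([300, 100, 100]);
translate([100, 0, 1000]) cube([300, 100, 100]);
translate([400, 0, 0]) cube([100, 100, 1450]);


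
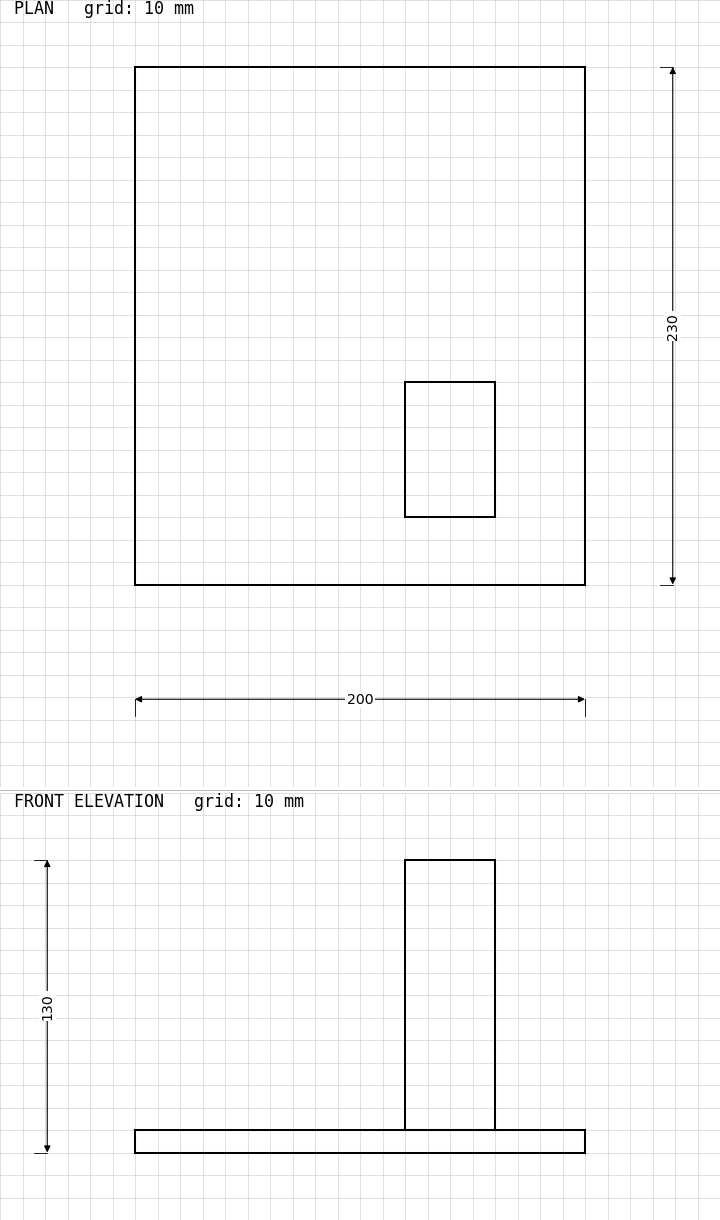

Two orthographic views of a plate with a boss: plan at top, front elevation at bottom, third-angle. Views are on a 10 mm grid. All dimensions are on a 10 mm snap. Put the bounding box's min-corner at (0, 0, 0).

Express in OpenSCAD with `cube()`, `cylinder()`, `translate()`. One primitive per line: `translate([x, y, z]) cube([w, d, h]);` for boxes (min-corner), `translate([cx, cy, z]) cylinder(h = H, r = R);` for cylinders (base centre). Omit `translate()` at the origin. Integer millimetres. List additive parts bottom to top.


cube([200, 230, 10]);
translate([120, 30, 10]) cube([40, 60, 120]);


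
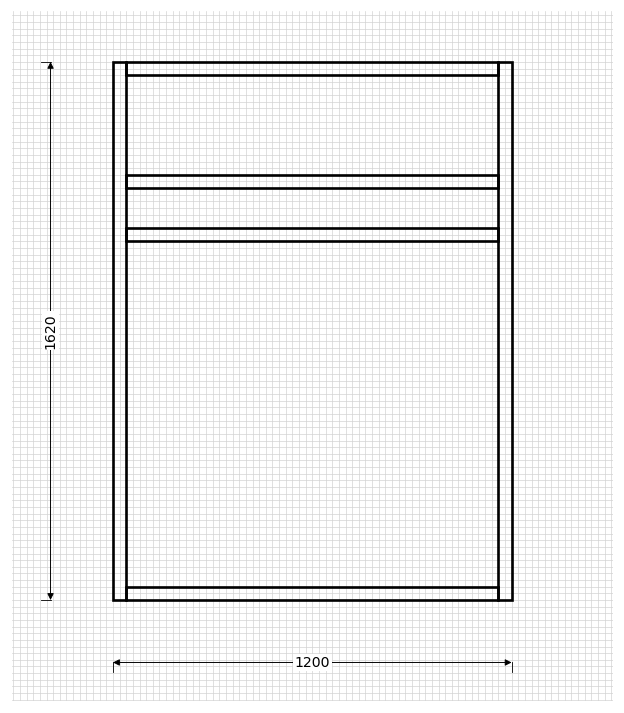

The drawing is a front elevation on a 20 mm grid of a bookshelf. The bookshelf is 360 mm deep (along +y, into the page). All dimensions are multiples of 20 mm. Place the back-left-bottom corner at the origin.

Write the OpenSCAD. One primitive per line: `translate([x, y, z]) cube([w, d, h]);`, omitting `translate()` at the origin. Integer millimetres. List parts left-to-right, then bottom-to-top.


cube([40, 360, 1620]);
translate([40, 0, 0]) cube([1120, 360, 40]);
translate([40, 0, 1080]) cube([1120, 360, 40]);
translate([40, 0, 1240]) cube([1120, 360, 40]);
translate([40, 0, 1580]) cube([1120, 360, 40]);
translate([1160, 0, 0]) cube([40, 360, 1620]);
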